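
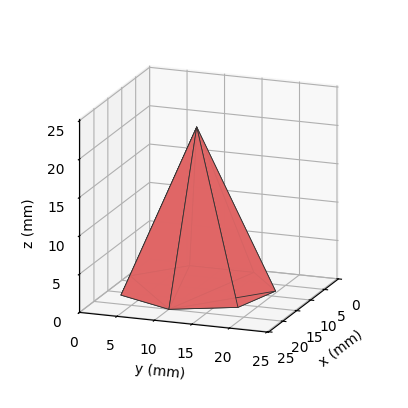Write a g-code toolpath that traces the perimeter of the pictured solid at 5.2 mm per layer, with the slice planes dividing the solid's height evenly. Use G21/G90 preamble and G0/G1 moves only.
Reading the render: the shape is a regular 7-sided pyramid, base circumscribed radius ≈ 10 mm, apex at z ≈ 21 mm (dimensions read to the nearest mm from the axis ticks). For the g-code, the solid's height is divided into equal slices at the stated Δz and each level perimeter traced with G1 moves after a G0 lift.

; perimeter-only toolpath
G21 ; units = mm
G90 ; absolute positioning
G28 ; home
; layer 1
G0 Z5.2
G0 X17.5 Y10.0
G1 X14.6 Y15.9
G1 X8.3 Y17.3
G1 X3.2 Y13.2
G1 X3.2 Y6.8
G1 X8.3 Y2.7
G1 X14.6 Y4.2
G1 X17.5 Y10.0
; layer 2
G0 Z10.5
G0 X15.0 Y10.0
G1 X13.1 Y13.9
G1 X8.9 Y14.8
G1 X5.5 Y12.2
G1 X5.5 Y7.8
G1 X8.9 Y5.2
G1 X13.1 Y6.1
G1 X15.0 Y10.0
; layer 3
G0 Z15.8
G0 X12.5 Y10.0
G1 X11.6 Y11.9
G1 X9.4 Y12.4
G1 X7.8 Y11.1
G1 X7.8 Y8.9
G1 X9.4 Y7.6
G1 X11.6 Y8.1
G1 X12.5 Y10.0
M2 ; end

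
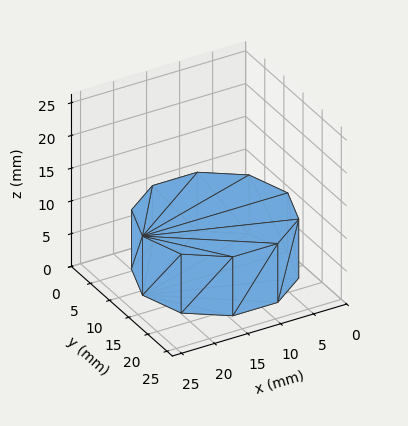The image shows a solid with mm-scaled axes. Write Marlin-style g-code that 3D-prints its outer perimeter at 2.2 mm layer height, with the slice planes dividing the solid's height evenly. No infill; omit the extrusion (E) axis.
Reading the render: the shape is a regular 10-sided prism (a cylinder approximated with 10 flat sides), circumscribed radius ≈ 11 mm, height ≈ 9 mm (dimensions read to the nearest mm from the axis ticks). For the g-code, the solid's height is divided into equal slices at the stated Δz and each level perimeter traced with G1 moves after a G0 lift.

; perimeter-only toolpath
G21 ; units = mm
G90 ; absolute positioning
G28 ; home
; layer 1
G0 Z2.2
G0 X22.0 Y11.0
G1 X19.9 Y17.5
G1 X14.4 Y21.5
G1 X7.6 Y21.5
G1 X2.1 Y17.5
G1 X0.0 Y11.0
G1 X2.1 Y4.5
G1 X7.6 Y0.5
G1 X14.4 Y0.5
G1 X19.9 Y4.5
G1 X22.0 Y11.0
; layer 2
G0 Z4.5
G0 X22.0 Y11.0
G1 X19.9 Y17.5
G1 X14.4 Y21.5
G1 X7.6 Y21.5
G1 X2.1 Y17.5
G1 X0.0 Y11.0
G1 X2.1 Y4.5
G1 X7.6 Y0.5
G1 X14.4 Y0.5
G1 X19.9 Y4.5
G1 X22.0 Y11.0
; layer 3
G0 Z6.8
G0 X22.0 Y11.0
G1 X19.9 Y17.5
G1 X14.4 Y21.5
G1 X7.6 Y21.5
G1 X2.1 Y17.5
G1 X0.0 Y11.0
G1 X2.1 Y4.5
G1 X7.6 Y0.5
G1 X14.4 Y0.5
G1 X19.9 Y4.5
G1 X22.0 Y11.0
; layer 4
G0 Z9.0
G0 X22.0 Y11.0
G1 X19.9 Y17.5
G1 X14.4 Y21.5
G1 X7.6 Y21.5
G1 X2.1 Y17.5
G1 X0.0 Y11.0
G1 X2.1 Y4.5
G1 X7.6 Y0.5
G1 X14.4 Y0.5
G1 X19.9 Y4.5
G1 X22.0 Y11.0
M2 ; end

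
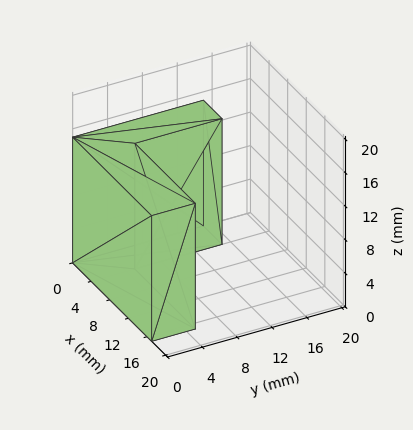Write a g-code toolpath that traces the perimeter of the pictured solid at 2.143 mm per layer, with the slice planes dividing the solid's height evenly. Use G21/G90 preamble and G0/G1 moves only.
Reading the render: the shape is an L-shaped prism: outer 17 × 15 mm, arm thicknesses ≈ 5 mm (horizontal) and 4 mm (vertical), extruded 15 mm in z (dimensions read to the nearest mm from the axis ticks). For the g-code, the solid's height is divided into equal slices at the stated Δz and each level perimeter traced with G1 moves after a G0 lift.

; perimeter-only toolpath
G21 ; units = mm
G90 ; absolute positioning
G28 ; home
; layer 1
G0 Z2.143
G0 X0.000 Y0.000
G1 X17.000 Y0.000
G1 X17.000 Y5.000
G1 X4.000 Y5.000
G1 X4.000 Y15.000
G1 X0.000 Y15.000
G1 X0.000 Y0.000
; layer 2
G0 Z4.286
G0 X0.000 Y0.000
G1 X17.000 Y0.000
G1 X17.000 Y5.000
G1 X4.000 Y5.000
G1 X4.000 Y15.000
G1 X0.000 Y15.000
G1 X0.000 Y0.000
; layer 3
G0 Z6.429
G0 X0.000 Y0.000
G1 X17.000 Y0.000
G1 X17.000 Y5.000
G1 X4.000 Y5.000
G1 X4.000 Y15.000
G1 X0.000 Y15.000
G1 X0.000 Y0.000
; layer 4
G0 Z8.571
G0 X0.000 Y0.000
G1 X17.000 Y0.000
G1 X17.000 Y5.000
G1 X4.000 Y5.000
G1 X4.000 Y15.000
G1 X0.000 Y15.000
G1 X0.000 Y0.000
; layer 5
G0 Z10.714
G0 X0.000 Y0.000
G1 X17.000 Y0.000
G1 X17.000 Y5.000
G1 X4.000 Y5.000
G1 X4.000 Y15.000
G1 X0.000 Y15.000
G1 X0.000 Y0.000
; layer 6
G0 Z12.857
G0 X0.000 Y0.000
G1 X17.000 Y0.000
G1 X17.000 Y5.000
G1 X4.000 Y5.000
G1 X4.000 Y15.000
G1 X0.000 Y15.000
G1 X0.000 Y0.000
; layer 7
G0 Z15.000
G0 X0.000 Y0.000
G1 X17.000 Y0.000
G1 X17.000 Y5.000
G1 X4.000 Y5.000
G1 X4.000 Y15.000
G1 X0.000 Y15.000
G1 X0.000 Y0.000
M2 ; end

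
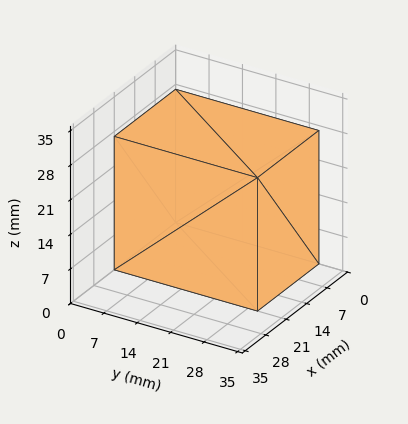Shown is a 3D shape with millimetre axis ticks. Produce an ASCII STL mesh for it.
Reading the render: the shape is a rectangular box, roughly 21 × 30 mm footprint and 27 mm tall (dimensions read to the nearest mm from the axis ticks). For the STL, each face is triangulated and given an outward normal.

solid part
  facet normal 0.0000 0.0000 -1.0000
    outer loop
      vertex 21.00 30.00 0.00
      vertex 21.00 0.00 0.00
      vertex 0.00 0.00 0.00
    endloop
  endfacet
  facet normal 0.0000 0.0000 -1.0000
    outer loop
      vertex 0.00 30.00 0.00
      vertex 21.00 30.00 0.00
      vertex 0.00 0.00 0.00
    endloop
  endfacet
  facet normal 0.0000 0.0000 1.0000
    outer loop
      vertex 0.00 0.00 27.00
      vertex 21.00 0.00 27.00
      vertex 21.00 30.00 27.00
    endloop
  endfacet
  facet normal 0.0000 0.0000 1.0000
    outer loop
      vertex 0.00 0.00 27.00
      vertex 21.00 30.00 27.00
      vertex 0.00 30.00 27.00
    endloop
  endfacet
  facet normal 0.0000 -1.0000 0.0000
    outer loop
      vertex 0.00 0.00 0.00
      vertex 21.00 0.00 0.00
      vertex 21.00 0.00 27.00
    endloop
  endfacet
  facet normal 0.0000 -1.0000 0.0000
    outer loop
      vertex 0.00 0.00 0.00
      vertex 21.00 0.00 27.00
      vertex 0.00 0.00 27.00
    endloop
  endfacet
  facet normal 0.0000 1.0000 0.0000
    outer loop
      vertex 21.00 30.00 27.00
      vertex 21.00 30.00 0.00
      vertex 0.00 30.00 0.00
    endloop
  endfacet
  facet normal 0.0000 1.0000 0.0000
    outer loop
      vertex 0.00 30.00 27.00
      vertex 21.00 30.00 27.00
      vertex 0.00 30.00 0.00
    endloop
  endfacet
  facet normal -1.0000 0.0000 0.0000
    outer loop
      vertex 0.00 30.00 27.00
      vertex 0.00 30.00 0.00
      vertex 0.00 0.00 0.00
    endloop
  endfacet
  facet normal -1.0000 0.0000 0.0000
    outer loop
      vertex 0.00 0.00 27.00
      vertex 0.00 30.00 27.00
      vertex 0.00 0.00 0.00
    endloop
  endfacet
  facet normal 1.0000 0.0000 0.0000
    outer loop
      vertex 21.00 0.00 0.00
      vertex 21.00 30.00 0.00
      vertex 21.00 30.00 27.00
    endloop
  endfacet
  facet normal 1.0000 0.0000 0.0000
    outer loop
      vertex 21.00 0.00 0.00
      vertex 21.00 30.00 27.00
      vertex 21.00 0.00 27.00
    endloop
  endfacet
endsolid part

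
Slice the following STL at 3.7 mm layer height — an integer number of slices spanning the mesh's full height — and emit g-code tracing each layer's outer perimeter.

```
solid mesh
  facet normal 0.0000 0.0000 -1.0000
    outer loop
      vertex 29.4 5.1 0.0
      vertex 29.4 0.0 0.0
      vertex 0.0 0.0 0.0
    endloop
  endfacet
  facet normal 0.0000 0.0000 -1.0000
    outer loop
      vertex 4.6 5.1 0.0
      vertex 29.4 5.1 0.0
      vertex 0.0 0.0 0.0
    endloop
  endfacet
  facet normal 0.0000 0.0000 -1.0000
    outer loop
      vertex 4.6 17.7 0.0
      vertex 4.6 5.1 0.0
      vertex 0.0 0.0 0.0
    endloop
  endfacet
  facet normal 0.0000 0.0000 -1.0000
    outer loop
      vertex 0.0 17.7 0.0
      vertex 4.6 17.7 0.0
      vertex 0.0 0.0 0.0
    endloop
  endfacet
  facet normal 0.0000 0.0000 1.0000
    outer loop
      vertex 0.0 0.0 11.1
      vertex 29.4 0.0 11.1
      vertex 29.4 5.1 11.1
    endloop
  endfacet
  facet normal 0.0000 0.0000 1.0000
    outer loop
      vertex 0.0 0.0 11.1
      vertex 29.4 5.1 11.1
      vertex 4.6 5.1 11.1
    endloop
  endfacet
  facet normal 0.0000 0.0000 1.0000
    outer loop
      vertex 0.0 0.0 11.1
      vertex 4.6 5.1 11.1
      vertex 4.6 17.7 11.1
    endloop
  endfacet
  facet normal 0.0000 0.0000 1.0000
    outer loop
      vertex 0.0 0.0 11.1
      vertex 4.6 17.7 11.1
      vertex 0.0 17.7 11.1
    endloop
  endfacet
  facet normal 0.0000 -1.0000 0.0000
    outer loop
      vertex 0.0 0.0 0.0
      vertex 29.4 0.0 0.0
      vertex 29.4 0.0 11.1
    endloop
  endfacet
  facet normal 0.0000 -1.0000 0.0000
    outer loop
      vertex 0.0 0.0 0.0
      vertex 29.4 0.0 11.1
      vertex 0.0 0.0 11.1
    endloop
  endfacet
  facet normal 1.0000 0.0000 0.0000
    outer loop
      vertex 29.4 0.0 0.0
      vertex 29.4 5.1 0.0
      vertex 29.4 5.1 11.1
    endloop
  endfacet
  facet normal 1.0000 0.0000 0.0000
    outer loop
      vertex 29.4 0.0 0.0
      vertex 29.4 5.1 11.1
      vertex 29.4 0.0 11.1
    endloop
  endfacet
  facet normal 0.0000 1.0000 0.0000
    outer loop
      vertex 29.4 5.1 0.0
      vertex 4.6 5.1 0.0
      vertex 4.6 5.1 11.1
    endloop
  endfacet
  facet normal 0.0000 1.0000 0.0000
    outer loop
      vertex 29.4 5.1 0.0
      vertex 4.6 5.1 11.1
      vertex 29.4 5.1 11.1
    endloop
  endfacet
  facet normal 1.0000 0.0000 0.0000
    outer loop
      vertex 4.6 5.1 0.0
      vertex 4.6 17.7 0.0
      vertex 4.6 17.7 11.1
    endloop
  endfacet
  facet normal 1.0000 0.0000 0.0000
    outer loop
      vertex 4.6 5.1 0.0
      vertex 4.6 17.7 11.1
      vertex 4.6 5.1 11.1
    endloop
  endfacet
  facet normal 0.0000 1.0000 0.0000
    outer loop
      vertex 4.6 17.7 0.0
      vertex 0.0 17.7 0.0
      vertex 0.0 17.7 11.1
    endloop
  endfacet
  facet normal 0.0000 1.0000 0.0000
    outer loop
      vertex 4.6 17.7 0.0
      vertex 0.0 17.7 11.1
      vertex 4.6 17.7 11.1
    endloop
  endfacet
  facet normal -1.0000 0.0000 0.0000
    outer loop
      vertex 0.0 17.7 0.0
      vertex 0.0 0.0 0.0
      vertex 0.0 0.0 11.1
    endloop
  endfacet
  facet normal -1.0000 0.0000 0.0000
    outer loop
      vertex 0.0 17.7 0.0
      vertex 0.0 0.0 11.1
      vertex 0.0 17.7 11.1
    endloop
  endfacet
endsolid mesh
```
; perimeter-only toolpath
G21 ; units = mm
G90 ; absolute positioning
G28 ; home
; layer 1
G0 Z3.7
G0 X0.0 Y0.0
G1 X29.4 Y0.0
G1 X29.4 Y5.1
G1 X4.6 Y5.1
G1 X4.6 Y17.7
G1 X0.0 Y17.7
G1 X0.0 Y0.0
; layer 2
G0 Z7.4
G0 X0.0 Y0.0
G1 X29.4 Y0.0
G1 X29.4 Y5.1
G1 X4.6 Y5.1
G1 X4.6 Y17.7
G1 X0.0 Y17.7
G1 X0.0 Y0.0
; layer 3
G0 Z11.1
G0 X0.0 Y0.0
G1 X29.4 Y0.0
G1 X29.4 Y5.1
G1 X4.6 Y5.1
G1 X4.6 Y17.7
G1 X0.0 Y17.7
G1 X0.0 Y0.0
M2 ; end

The solid is an L-shaped prism: outer 29.4 × 17.7 mm, arm thicknesses ≈ 5.1 mm (horizontal) and 4.6 mm (vertical), extruded 11.1 mm in z. Slicing at Δz = 3.7 mm — 3 equal slices spanning the solid's height, so layer i sits at z = i·h/3 — gives 3 non-empty perimeters. Each is a 6-segment closed polygon; G0 lifts to the layer z and rapids to the start vertex, then G1 traces the edges.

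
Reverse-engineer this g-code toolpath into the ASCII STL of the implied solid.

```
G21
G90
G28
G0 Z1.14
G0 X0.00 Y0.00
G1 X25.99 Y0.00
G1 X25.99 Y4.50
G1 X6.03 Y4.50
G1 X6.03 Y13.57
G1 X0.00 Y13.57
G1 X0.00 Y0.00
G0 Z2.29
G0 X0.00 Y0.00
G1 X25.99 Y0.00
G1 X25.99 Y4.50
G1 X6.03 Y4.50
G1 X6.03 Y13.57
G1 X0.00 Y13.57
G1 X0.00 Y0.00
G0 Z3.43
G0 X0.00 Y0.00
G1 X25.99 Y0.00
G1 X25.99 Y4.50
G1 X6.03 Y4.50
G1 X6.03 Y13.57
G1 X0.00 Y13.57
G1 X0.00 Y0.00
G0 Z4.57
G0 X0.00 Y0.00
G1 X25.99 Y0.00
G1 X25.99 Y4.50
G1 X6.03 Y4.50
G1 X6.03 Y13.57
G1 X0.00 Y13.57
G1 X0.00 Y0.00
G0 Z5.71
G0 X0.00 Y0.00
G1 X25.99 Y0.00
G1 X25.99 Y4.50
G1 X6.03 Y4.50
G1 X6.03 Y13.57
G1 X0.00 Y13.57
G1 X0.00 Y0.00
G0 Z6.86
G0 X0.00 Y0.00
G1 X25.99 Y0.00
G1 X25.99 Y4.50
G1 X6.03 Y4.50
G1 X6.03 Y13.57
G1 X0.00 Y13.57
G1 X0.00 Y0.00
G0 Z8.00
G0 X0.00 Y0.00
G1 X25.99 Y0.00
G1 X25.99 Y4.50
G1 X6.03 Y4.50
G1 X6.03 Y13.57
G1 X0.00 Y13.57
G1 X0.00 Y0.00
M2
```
solid part
  facet normal 0.0000 0.0000 -1.0000
    outer loop
      vertex 25.99 4.50 0.00
      vertex 25.99 0.00 0.00
      vertex 0.00 0.00 0.00
    endloop
  endfacet
  facet normal 0.0000 0.0000 -1.0000
    outer loop
      vertex 6.03 4.50 0.00
      vertex 25.99 4.50 0.00
      vertex 0.00 0.00 0.00
    endloop
  endfacet
  facet normal 0.0000 0.0000 -1.0000
    outer loop
      vertex 6.03 13.57 0.00
      vertex 6.03 4.50 0.00
      vertex 0.00 0.00 0.00
    endloop
  endfacet
  facet normal 0.0000 0.0000 -1.0000
    outer loop
      vertex 0.00 13.57 0.00
      vertex 6.03 13.57 0.00
      vertex 0.00 0.00 0.00
    endloop
  endfacet
  facet normal 0.0000 0.0000 1.0000
    outer loop
      vertex 0.00 0.00 8.00
      vertex 25.99 0.00 8.00
      vertex 25.99 4.50 8.00
    endloop
  endfacet
  facet normal 0.0000 0.0000 1.0000
    outer loop
      vertex 0.00 0.00 8.00
      vertex 25.99 4.50 8.00
      vertex 6.03 4.50 8.00
    endloop
  endfacet
  facet normal 0.0000 0.0000 1.0000
    outer loop
      vertex 0.00 0.00 8.00
      vertex 6.03 4.50 8.00
      vertex 6.03 13.57 8.00
    endloop
  endfacet
  facet normal 0.0000 0.0000 1.0000
    outer loop
      vertex 0.00 0.00 8.00
      vertex 6.03 13.57 8.00
      vertex 0.00 13.57 8.00
    endloop
  endfacet
  facet normal 0.0000 -1.0000 0.0000
    outer loop
      vertex 0.00 0.00 0.00
      vertex 25.99 0.00 0.00
      vertex 25.99 0.00 8.00
    endloop
  endfacet
  facet normal 0.0000 -1.0000 0.0000
    outer loop
      vertex 0.00 0.00 0.00
      vertex 25.99 0.00 8.00
      vertex 0.00 0.00 8.00
    endloop
  endfacet
  facet normal 1.0000 0.0000 0.0000
    outer loop
      vertex 25.99 0.00 0.00
      vertex 25.99 4.50 0.00
      vertex 25.99 4.50 8.00
    endloop
  endfacet
  facet normal 1.0000 0.0000 0.0000
    outer loop
      vertex 25.99 0.00 0.00
      vertex 25.99 4.50 8.00
      vertex 25.99 0.00 8.00
    endloop
  endfacet
  facet normal 0.0000 1.0000 0.0000
    outer loop
      vertex 25.99 4.50 0.00
      vertex 6.03 4.50 0.00
      vertex 6.03 4.50 8.00
    endloop
  endfacet
  facet normal 0.0000 1.0000 0.0000
    outer loop
      vertex 25.99 4.50 0.00
      vertex 6.03 4.50 8.00
      vertex 25.99 4.50 8.00
    endloop
  endfacet
  facet normal 1.0000 0.0000 0.0000
    outer loop
      vertex 6.03 4.50 0.00
      vertex 6.03 13.57 0.00
      vertex 6.03 13.57 8.00
    endloop
  endfacet
  facet normal 1.0000 0.0000 0.0000
    outer loop
      vertex 6.03 4.50 0.00
      vertex 6.03 13.57 8.00
      vertex 6.03 4.50 8.00
    endloop
  endfacet
  facet normal 0.0000 1.0000 0.0000
    outer loop
      vertex 6.03 13.57 0.00
      vertex 0.00 13.57 0.00
      vertex 0.00 13.57 8.00
    endloop
  endfacet
  facet normal 0.0000 1.0000 0.0000
    outer loop
      vertex 6.03 13.57 0.00
      vertex 0.00 13.57 8.00
      vertex 6.03 13.57 8.00
    endloop
  endfacet
  facet normal -1.0000 0.0000 0.0000
    outer loop
      vertex 0.00 13.57 0.00
      vertex 0.00 0.00 0.00
      vertex 0.00 0.00 8.00
    endloop
  endfacet
  facet normal -1.0000 0.0000 0.0000
    outer loop
      vertex 0.00 13.57 0.00
      vertex 0.00 0.00 8.00
      vertex 0.00 13.57 8.00
    endloop
  endfacet
endsolid part

The G0 Z moves step by Δz≈1.14 mm. Every layer's G1 loop is the same polygon, so the solid is a straight extrusion of it from z=0 to z≈8. Closing with flat bottom and top caps and triangulating gives 20 facets — an L-shaped prism: outer 26 × 13.6 mm, arm thicknesses ≈ 4.5 mm (horizontal) and 6.03 mm (vertical), extruded 8 mm in z.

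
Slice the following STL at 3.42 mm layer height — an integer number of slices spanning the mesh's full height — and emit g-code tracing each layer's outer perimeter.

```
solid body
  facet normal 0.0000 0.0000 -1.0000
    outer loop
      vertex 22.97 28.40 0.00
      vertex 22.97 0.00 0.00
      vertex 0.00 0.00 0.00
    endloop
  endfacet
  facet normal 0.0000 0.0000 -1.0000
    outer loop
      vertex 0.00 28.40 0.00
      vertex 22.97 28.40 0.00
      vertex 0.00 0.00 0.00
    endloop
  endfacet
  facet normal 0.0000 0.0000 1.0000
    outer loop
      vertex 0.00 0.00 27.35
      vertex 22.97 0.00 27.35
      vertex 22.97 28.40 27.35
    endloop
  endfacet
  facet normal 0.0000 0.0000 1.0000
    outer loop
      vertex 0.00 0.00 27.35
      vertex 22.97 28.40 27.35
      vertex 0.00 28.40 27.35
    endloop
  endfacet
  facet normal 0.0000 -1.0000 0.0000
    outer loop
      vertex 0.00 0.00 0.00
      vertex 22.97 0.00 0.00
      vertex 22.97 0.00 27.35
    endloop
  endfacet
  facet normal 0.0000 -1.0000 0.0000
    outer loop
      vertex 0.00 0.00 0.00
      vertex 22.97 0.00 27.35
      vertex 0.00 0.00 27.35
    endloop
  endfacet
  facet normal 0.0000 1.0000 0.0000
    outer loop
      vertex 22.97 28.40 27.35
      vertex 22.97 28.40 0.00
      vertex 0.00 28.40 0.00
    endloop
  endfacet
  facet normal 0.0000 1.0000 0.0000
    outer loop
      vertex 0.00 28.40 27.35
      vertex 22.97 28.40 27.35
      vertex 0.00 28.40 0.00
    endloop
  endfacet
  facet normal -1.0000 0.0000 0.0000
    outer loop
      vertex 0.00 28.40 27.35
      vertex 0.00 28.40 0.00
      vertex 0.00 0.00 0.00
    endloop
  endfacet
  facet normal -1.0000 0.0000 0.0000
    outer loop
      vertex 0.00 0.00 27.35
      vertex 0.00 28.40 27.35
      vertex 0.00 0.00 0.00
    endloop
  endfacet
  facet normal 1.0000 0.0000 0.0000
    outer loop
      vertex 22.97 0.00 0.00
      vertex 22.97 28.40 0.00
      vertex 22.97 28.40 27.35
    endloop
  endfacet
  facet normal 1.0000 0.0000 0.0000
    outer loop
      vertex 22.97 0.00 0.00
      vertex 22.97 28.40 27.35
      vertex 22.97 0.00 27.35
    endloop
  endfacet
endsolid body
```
; perimeter-only toolpath
G21 ; units = mm
G90 ; absolute positioning
G28 ; home
; layer 1
G0 Z3.42
G0 X0.00 Y0.00
G1 X22.97 Y0.00
G1 X22.97 Y28.40
G1 X0.00 Y28.40
G1 X0.00 Y0.00
; layer 2
G0 Z6.84
G0 X0.00 Y0.00
G1 X22.97 Y0.00
G1 X22.97 Y28.40
G1 X0.00 Y28.40
G1 X0.00 Y0.00
; layer 3
G0 Z10.26
G0 X0.00 Y0.00
G1 X22.97 Y0.00
G1 X22.97 Y28.40
G1 X0.00 Y28.40
G1 X0.00 Y0.00
; layer 4
G0 Z13.68
G0 X0.00 Y0.00
G1 X22.97 Y0.00
G1 X22.97 Y28.40
G1 X0.00 Y28.40
G1 X0.00 Y0.00
; layer 5
G0 Z17.09
G0 X0.00 Y0.00
G1 X22.97 Y0.00
G1 X22.97 Y28.40
G1 X0.00 Y28.40
G1 X0.00 Y0.00
; layer 6
G0 Z20.51
G0 X0.00 Y0.00
G1 X22.97 Y0.00
G1 X22.97 Y28.40
G1 X0.00 Y28.40
G1 X0.00 Y0.00
; layer 7
G0 Z23.93
G0 X0.00 Y0.00
G1 X22.97 Y0.00
G1 X22.97 Y28.40
G1 X0.00 Y28.40
G1 X0.00 Y0.00
; layer 8
G0 Z27.35
G0 X0.00 Y0.00
G1 X22.97 Y0.00
G1 X22.97 Y28.40
G1 X0.00 Y28.40
G1 X0.00 Y0.00
M2 ; end

The solid is a rectangular box, roughly 23 × 28.4 mm footprint and 27.4 mm tall. Slicing at Δz = 3.42 mm — 8 equal slices spanning the solid's height, so layer i sits at z = i·h/8 — gives 8 non-empty perimeters. Each is a 4-segment closed polygon; G0 lifts to the layer z and rapids to the start vertex, then G1 traces the edges.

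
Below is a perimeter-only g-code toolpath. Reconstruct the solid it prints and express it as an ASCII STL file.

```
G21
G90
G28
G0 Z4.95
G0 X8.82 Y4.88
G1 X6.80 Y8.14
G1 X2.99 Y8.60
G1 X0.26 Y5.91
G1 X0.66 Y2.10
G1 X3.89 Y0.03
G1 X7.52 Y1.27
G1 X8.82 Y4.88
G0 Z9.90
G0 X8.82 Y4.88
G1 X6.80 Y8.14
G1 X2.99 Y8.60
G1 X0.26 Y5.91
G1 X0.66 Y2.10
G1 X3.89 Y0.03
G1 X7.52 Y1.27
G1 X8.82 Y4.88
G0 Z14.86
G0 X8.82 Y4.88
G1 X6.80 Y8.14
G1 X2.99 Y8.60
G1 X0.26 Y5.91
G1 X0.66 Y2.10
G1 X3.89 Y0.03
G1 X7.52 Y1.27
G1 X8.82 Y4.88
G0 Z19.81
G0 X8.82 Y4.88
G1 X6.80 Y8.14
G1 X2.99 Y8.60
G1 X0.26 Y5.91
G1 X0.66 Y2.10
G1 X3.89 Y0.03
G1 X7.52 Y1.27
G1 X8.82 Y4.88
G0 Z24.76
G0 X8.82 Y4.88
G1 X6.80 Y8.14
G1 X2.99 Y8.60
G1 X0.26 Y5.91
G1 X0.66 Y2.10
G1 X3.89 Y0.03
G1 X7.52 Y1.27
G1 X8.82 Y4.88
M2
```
solid part
  facet normal 0.0000 0.0000 -1.0000
    outer loop
      vertex 2.99 8.60 0.00
      vertex 6.80 8.14 0.00
      vertex 8.82 4.88 0.00
    endloop
  endfacet
  facet normal 0.0000 0.0000 -1.0000
    outer loop
      vertex 0.26 5.91 0.00
      vertex 2.99 8.60 0.00
      vertex 8.82 4.88 0.00
    endloop
  endfacet
  facet normal 0.0000 0.0000 -1.0000
    outer loop
      vertex 0.66 2.10 0.00
      vertex 0.26 5.91 0.00
      vertex 8.82 4.88 0.00
    endloop
  endfacet
  facet normal 0.0000 0.0000 -1.0000
    outer loop
      vertex 3.89 0.03 0.00
      vertex 0.66 2.10 0.00
      vertex 8.82 4.88 0.00
    endloop
  endfacet
  facet normal 0.0000 0.0000 -1.0000
    outer loop
      vertex 7.52 1.27 0.00
      vertex 3.89 0.03 0.00
      vertex 8.82 4.88 0.00
    endloop
  endfacet
  facet normal 0.0000 0.0000 1.0000
    outer loop
      vertex 8.82 4.88 24.76
      vertex 6.80 8.14 24.76
      vertex 2.99 8.60 24.76
    endloop
  endfacet
  facet normal 0.0000 0.0000 1.0000
    outer loop
      vertex 8.82 4.88 24.76
      vertex 2.99 8.60 24.76
      vertex 0.26 5.91 24.76
    endloop
  endfacet
  facet normal 0.0000 0.0000 1.0000
    outer loop
      vertex 8.82 4.88 24.76
      vertex 0.26 5.91 24.76
      vertex 0.66 2.10 24.76
    endloop
  endfacet
  facet normal 0.0000 0.0000 1.0000
    outer loop
      vertex 8.82 4.88 24.76
      vertex 0.66 2.10 24.76
      vertex 3.89 0.03 24.76
    endloop
  endfacet
  facet normal 0.0000 0.0000 1.0000
    outer loop
      vertex 8.82 4.88 24.76
      vertex 3.89 0.03 24.76
      vertex 7.52 1.27 24.76
    endloop
  endfacet
  facet normal 0.8500 0.5267 0.0000
    outer loop
      vertex 8.82 4.88 0.00
      vertex 6.80 8.14 0.00
      vertex 6.80 8.14 24.76
    endloop
  endfacet
  facet normal 0.8500 0.5267 0.0000
    outer loop
      vertex 8.82 4.88 0.00
      vertex 6.80 8.14 24.76
      vertex 8.82 4.88 24.76
    endloop
  endfacet
  facet normal 0.1199 0.9928 0.0000
    outer loop
      vertex 6.80 8.14 0.00
      vertex 2.99 8.60 0.00
      vertex 2.99 8.60 24.76
    endloop
  endfacet
  facet normal 0.1199 0.9928 0.0000
    outer loop
      vertex 6.80 8.14 0.00
      vertex 2.99 8.60 24.76
      vertex 6.80 8.14 24.76
    endloop
  endfacet
  facet normal -0.7019 0.7123 0.0000
    outer loop
      vertex 2.99 8.60 0.00
      vertex 0.26 5.91 0.00
      vertex 0.26 5.91 24.76
    endloop
  endfacet
  facet normal -0.7019 0.7123 0.0000
    outer loop
      vertex 2.99 8.60 0.00
      vertex 0.26 5.91 24.76
      vertex 2.99 8.60 24.76
    endloop
  endfacet
  facet normal -0.9945 -0.1044 0.0000
    outer loop
      vertex 0.26 5.91 0.00
      vertex 0.66 2.10 0.00
      vertex 0.66 2.10 24.76
    endloop
  endfacet
  facet normal -0.9945 -0.1044 0.0000
    outer loop
      vertex 0.26 5.91 0.00
      vertex 0.66 2.10 24.76
      vertex 0.26 5.91 24.76
    endloop
  endfacet
  facet normal -0.5396 -0.8419 0.0000
    outer loop
      vertex 0.66 2.10 0.00
      vertex 3.89 0.03 0.00
      vertex 3.89 0.03 24.76
    endloop
  endfacet
  facet normal -0.5396 -0.8419 0.0000
    outer loop
      vertex 0.66 2.10 0.00
      vertex 3.89 0.03 24.76
      vertex 0.66 2.10 24.76
    endloop
  endfacet
  facet normal 0.3233 -0.9463 0.0000
    outer loop
      vertex 3.89 0.03 0.00
      vertex 7.52 1.27 0.00
      vertex 7.52 1.27 24.76
    endloop
  endfacet
  facet normal 0.3233 -0.9463 0.0000
    outer loop
      vertex 3.89 0.03 0.00
      vertex 7.52 1.27 24.76
      vertex 3.89 0.03 24.76
    endloop
  endfacet
  facet normal 0.9409 -0.3388 0.0000
    outer loop
      vertex 7.52 1.27 0.00
      vertex 8.82 4.88 0.00
      vertex 8.82 4.88 24.76
    endloop
  endfacet
  facet normal 0.9409 -0.3388 0.0000
    outer loop
      vertex 7.52 1.27 0.00
      vertex 8.82 4.88 24.76
      vertex 7.52 1.27 24.76
    endloop
  endfacet
endsolid part

The G0 Z moves step by Δz≈4.95 mm. Every layer's G1 loop is the same polygon, so the solid is a straight extrusion of it from z=0 to z≈24.8. Closing with flat bottom and top caps and triangulating gives 24 facets — a regular 7-sided prism (a cylinder approximated with 7 flat sides), circumscribed radius ≈ 4.42 mm, height ≈ 24.8 mm.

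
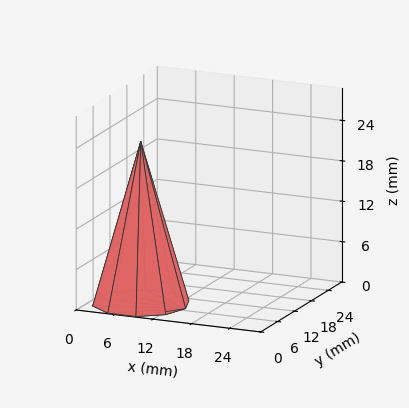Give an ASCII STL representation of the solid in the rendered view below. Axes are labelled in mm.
Reading the render: the shape is a regular 10-sided pyramid, base circumscribed radius ≈ 7 mm, apex at z ≈ 24 mm (dimensions read to the nearest mm from the axis ticks). For the STL, each face is triangulated and given an outward normal.

solid part
  facet normal 0.0000 0.0000 -1.0000
    outer loop
      vertex 9.2 13.7 0.0
      vertex 12.7 11.1 0.0
      vertex 14.0 7.0 0.0
    endloop
  endfacet
  facet normal 0.0000 0.0000 -1.0000
    outer loop
      vertex 4.8 13.7 0.0
      vertex 9.2 13.7 0.0
      vertex 14.0 7.0 0.0
    endloop
  endfacet
  facet normal 0.0000 0.0000 -1.0000
    outer loop
      vertex 1.3 11.1 0.0
      vertex 4.8 13.7 0.0
      vertex 14.0 7.0 0.0
    endloop
  endfacet
  facet normal 0.0000 0.0000 -1.0000
    outer loop
      vertex 0.0 7.0 0.0
      vertex 1.3 11.1 0.0
      vertex 14.0 7.0 0.0
    endloop
  endfacet
  facet normal 0.0000 0.0000 -1.0000
    outer loop
      vertex 1.3 2.9 0.0
      vertex 0.0 7.0 0.0
      vertex 14.0 7.0 0.0
    endloop
  endfacet
  facet normal 0.0000 0.0000 -1.0000
    outer loop
      vertex 4.8 0.3 0.0
      vertex 1.3 2.9 0.0
      vertex 14.0 7.0 0.0
    endloop
  endfacet
  facet normal 0.0000 0.0000 -1.0000
    outer loop
      vertex 9.2 0.3 0.0
      vertex 4.8 0.3 0.0
      vertex 14.0 7.0 0.0
    endloop
  endfacet
  facet normal 0.0000 0.0000 -1.0000
    outer loop
      vertex 12.7 2.9 0.0
      vertex 9.2 0.3 0.0
      vertex 14.0 7.0 0.0
    endloop
  endfacet
  facet normal 0.9184 0.2912 0.2679
    outer loop
      vertex 14.0 7.0 0.0
      vertex 12.7 11.1 0.0
      vertex 7.0 7.0 24.0
    endloop
  endfacet
  facet normal 0.5744 0.7733 0.2685
    outer loop
      vertex 12.7 11.1 0.0
      vertex 9.2 13.7 0.0
      vertex 7.0 7.0 24.0
    endloop
  endfacet
  facet normal 0.0000 0.9632 0.2689
    outer loop
      vertex 9.2 13.7 0.0
      vertex 4.8 13.7 0.0
      vertex 7.0 7.0 24.0
    endloop
  endfacet
  facet normal -0.5744 0.7733 0.2685
    outer loop
      vertex 4.8 13.7 0.0
      vertex 1.3 11.1 0.0
      vertex 7.0 7.0 24.0
    endloop
  endfacet
  facet normal -0.9184 0.2912 0.2679
    outer loop
      vertex 1.3 11.1 0.0
      vertex 0.0 7.0 0.0
      vertex 7.0 7.0 24.0
    endloop
  endfacet
  facet normal -0.9184 -0.2912 0.2679
    outer loop
      vertex 0.0 7.0 0.0
      vertex 1.3 2.9 0.0
      vertex 7.0 7.0 24.0
    endloop
  endfacet
  facet normal -0.5744 -0.7733 0.2685
    outer loop
      vertex 1.3 2.9 0.0
      vertex 4.8 0.3 0.0
      vertex 7.0 7.0 24.0
    endloop
  endfacet
  facet normal 0.0000 -0.9632 0.2689
    outer loop
      vertex 4.8 0.3 0.0
      vertex 9.2 0.3 0.0
      vertex 7.0 7.0 24.0
    endloop
  endfacet
  facet normal 0.5744 -0.7733 0.2685
    outer loop
      vertex 9.2 0.3 0.0
      vertex 12.7 2.9 0.0
      vertex 7.0 7.0 24.0
    endloop
  endfacet
  facet normal 0.9184 -0.2912 0.2679
    outer loop
      vertex 12.7 2.9 0.0
      vertex 14.0 7.0 0.0
      vertex 7.0 7.0 24.0
    endloop
  endfacet
endsolid part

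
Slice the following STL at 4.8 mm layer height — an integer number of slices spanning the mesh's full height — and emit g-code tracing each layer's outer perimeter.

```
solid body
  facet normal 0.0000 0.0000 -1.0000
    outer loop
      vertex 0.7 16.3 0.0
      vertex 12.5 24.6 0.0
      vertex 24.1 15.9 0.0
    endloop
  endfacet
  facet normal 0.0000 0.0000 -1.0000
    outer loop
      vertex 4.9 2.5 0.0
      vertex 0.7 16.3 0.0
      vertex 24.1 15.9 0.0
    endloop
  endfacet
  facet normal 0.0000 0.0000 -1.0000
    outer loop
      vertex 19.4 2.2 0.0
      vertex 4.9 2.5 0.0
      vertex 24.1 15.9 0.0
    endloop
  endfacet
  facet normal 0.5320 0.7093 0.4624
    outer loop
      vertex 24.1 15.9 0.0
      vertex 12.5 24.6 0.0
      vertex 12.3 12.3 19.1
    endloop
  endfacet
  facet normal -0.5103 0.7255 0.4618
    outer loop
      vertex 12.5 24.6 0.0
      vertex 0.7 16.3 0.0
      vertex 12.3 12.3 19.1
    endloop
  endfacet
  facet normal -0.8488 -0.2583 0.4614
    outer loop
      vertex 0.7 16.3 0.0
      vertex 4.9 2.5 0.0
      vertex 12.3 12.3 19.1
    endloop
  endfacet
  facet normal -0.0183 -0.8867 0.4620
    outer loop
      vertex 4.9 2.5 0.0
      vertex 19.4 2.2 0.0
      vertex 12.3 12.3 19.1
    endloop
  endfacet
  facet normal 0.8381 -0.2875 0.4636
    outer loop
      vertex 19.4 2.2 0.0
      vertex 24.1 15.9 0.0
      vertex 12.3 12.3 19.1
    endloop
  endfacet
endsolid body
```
; perimeter-only toolpath
G21 ; units = mm
G90 ; absolute positioning
G28 ; home
; layer 1
G0 Z4.8
G0 X21.2 Y15.0
G1 X12.4 Y21.5
G1 X3.6 Y15.3
G1 X6.8 Y5.0
G1 X17.6 Y4.7
G1 X21.2 Y15.0
; layer 2
G0 Z9.6
G0 X18.2 Y14.1
G1 X12.4 Y18.5
G1 X6.5 Y14.3
G1 X8.6 Y7.4
G1 X15.8 Y7.2
G1 X18.2 Y14.1
; layer 3
G0 Z14.3
G0 X15.3 Y13.2
G1 X12.4 Y15.4
G1 X9.4 Y13.3
G1 X10.5 Y9.9
G1 X14.1 Y9.8
G1 X15.3 Y13.2
M2 ; end

The solid is a regular 5-sided pyramid, base circumscribed radius ≈ 12.3 mm, apex at z ≈ 19.1 mm. Slicing at Δz = 4.8 mm — 4 equal slices spanning the solid's height, so layer i sits at z = i·h/4 — gives 3 non-empty perimeters. Each is a 5-segment closed polygon; G0 lifts to the layer z and rapids to the start vertex, then G1 traces the edges. The cross-section shrinks linearly with z (the slice at the apex is degenerate and omitted).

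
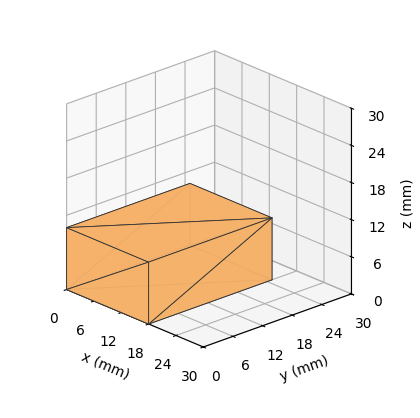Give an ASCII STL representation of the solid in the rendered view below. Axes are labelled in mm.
Reading the render: the shape is a rectangular box, roughly 18 × 25 mm footprint and 10 mm tall (dimensions read to the nearest mm from the axis ticks). For the STL, each face is triangulated and given an outward normal.

solid part
  facet normal 0.0000 0.0000 -1.0000
    outer loop
      vertex 18.0 25.0 0.0
      vertex 18.0 0.0 0.0
      vertex 0.0 0.0 0.0
    endloop
  endfacet
  facet normal 0.0000 0.0000 -1.0000
    outer loop
      vertex 0.0 25.0 0.0
      vertex 18.0 25.0 0.0
      vertex 0.0 0.0 0.0
    endloop
  endfacet
  facet normal 0.0000 0.0000 1.0000
    outer loop
      vertex 0.0 0.0 10.0
      vertex 18.0 0.0 10.0
      vertex 18.0 25.0 10.0
    endloop
  endfacet
  facet normal 0.0000 0.0000 1.0000
    outer loop
      vertex 0.0 0.0 10.0
      vertex 18.0 25.0 10.0
      vertex 0.0 25.0 10.0
    endloop
  endfacet
  facet normal 0.0000 -1.0000 0.0000
    outer loop
      vertex 0.0 0.0 0.0
      vertex 18.0 0.0 0.0
      vertex 18.0 0.0 10.0
    endloop
  endfacet
  facet normal 0.0000 -1.0000 0.0000
    outer loop
      vertex 0.0 0.0 0.0
      vertex 18.0 0.0 10.0
      vertex 0.0 0.0 10.0
    endloop
  endfacet
  facet normal 0.0000 1.0000 0.0000
    outer loop
      vertex 18.0 25.0 10.0
      vertex 18.0 25.0 0.0
      vertex 0.0 25.0 0.0
    endloop
  endfacet
  facet normal 0.0000 1.0000 0.0000
    outer loop
      vertex 0.0 25.0 10.0
      vertex 18.0 25.0 10.0
      vertex 0.0 25.0 0.0
    endloop
  endfacet
  facet normal -1.0000 0.0000 0.0000
    outer loop
      vertex 0.0 25.0 10.0
      vertex 0.0 25.0 0.0
      vertex 0.0 0.0 0.0
    endloop
  endfacet
  facet normal -1.0000 0.0000 0.0000
    outer loop
      vertex 0.0 0.0 10.0
      vertex 0.0 25.0 10.0
      vertex 0.0 0.0 0.0
    endloop
  endfacet
  facet normal 1.0000 0.0000 0.0000
    outer loop
      vertex 18.0 0.0 0.0
      vertex 18.0 25.0 0.0
      vertex 18.0 25.0 10.0
    endloop
  endfacet
  facet normal 1.0000 0.0000 0.0000
    outer loop
      vertex 18.0 0.0 0.0
      vertex 18.0 25.0 10.0
      vertex 18.0 0.0 10.0
    endloop
  endfacet
endsolid part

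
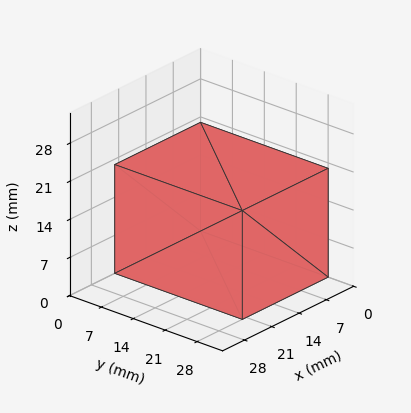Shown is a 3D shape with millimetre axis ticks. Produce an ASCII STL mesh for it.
Reading the render: the shape is a rectangular box, roughly 22 × 28 mm footprint and 20 mm tall (dimensions read to the nearest mm from the axis ticks). For the STL, each face is triangulated and given an outward normal.

solid part
  facet normal 0.0000 0.0000 -1.0000
    outer loop
      vertex 22.0 28.0 0.0
      vertex 22.0 0.0 0.0
      vertex 0.0 0.0 0.0
    endloop
  endfacet
  facet normal 0.0000 0.0000 -1.0000
    outer loop
      vertex 0.0 28.0 0.0
      vertex 22.0 28.0 0.0
      vertex 0.0 0.0 0.0
    endloop
  endfacet
  facet normal 0.0000 0.0000 1.0000
    outer loop
      vertex 0.0 0.0 20.0
      vertex 22.0 0.0 20.0
      vertex 22.0 28.0 20.0
    endloop
  endfacet
  facet normal 0.0000 0.0000 1.0000
    outer loop
      vertex 0.0 0.0 20.0
      vertex 22.0 28.0 20.0
      vertex 0.0 28.0 20.0
    endloop
  endfacet
  facet normal 0.0000 -1.0000 0.0000
    outer loop
      vertex 0.0 0.0 0.0
      vertex 22.0 0.0 0.0
      vertex 22.0 0.0 20.0
    endloop
  endfacet
  facet normal 0.0000 -1.0000 0.0000
    outer loop
      vertex 0.0 0.0 0.0
      vertex 22.0 0.0 20.0
      vertex 0.0 0.0 20.0
    endloop
  endfacet
  facet normal 0.0000 1.0000 0.0000
    outer loop
      vertex 22.0 28.0 20.0
      vertex 22.0 28.0 0.0
      vertex 0.0 28.0 0.0
    endloop
  endfacet
  facet normal 0.0000 1.0000 0.0000
    outer loop
      vertex 0.0 28.0 20.0
      vertex 22.0 28.0 20.0
      vertex 0.0 28.0 0.0
    endloop
  endfacet
  facet normal -1.0000 0.0000 0.0000
    outer loop
      vertex 0.0 28.0 20.0
      vertex 0.0 28.0 0.0
      vertex 0.0 0.0 0.0
    endloop
  endfacet
  facet normal -1.0000 0.0000 0.0000
    outer loop
      vertex 0.0 0.0 20.0
      vertex 0.0 28.0 20.0
      vertex 0.0 0.0 0.0
    endloop
  endfacet
  facet normal 1.0000 0.0000 0.0000
    outer loop
      vertex 22.0 0.0 0.0
      vertex 22.0 28.0 0.0
      vertex 22.0 28.0 20.0
    endloop
  endfacet
  facet normal 1.0000 0.0000 0.0000
    outer loop
      vertex 22.0 0.0 0.0
      vertex 22.0 28.0 20.0
      vertex 22.0 0.0 20.0
    endloop
  endfacet
endsolid part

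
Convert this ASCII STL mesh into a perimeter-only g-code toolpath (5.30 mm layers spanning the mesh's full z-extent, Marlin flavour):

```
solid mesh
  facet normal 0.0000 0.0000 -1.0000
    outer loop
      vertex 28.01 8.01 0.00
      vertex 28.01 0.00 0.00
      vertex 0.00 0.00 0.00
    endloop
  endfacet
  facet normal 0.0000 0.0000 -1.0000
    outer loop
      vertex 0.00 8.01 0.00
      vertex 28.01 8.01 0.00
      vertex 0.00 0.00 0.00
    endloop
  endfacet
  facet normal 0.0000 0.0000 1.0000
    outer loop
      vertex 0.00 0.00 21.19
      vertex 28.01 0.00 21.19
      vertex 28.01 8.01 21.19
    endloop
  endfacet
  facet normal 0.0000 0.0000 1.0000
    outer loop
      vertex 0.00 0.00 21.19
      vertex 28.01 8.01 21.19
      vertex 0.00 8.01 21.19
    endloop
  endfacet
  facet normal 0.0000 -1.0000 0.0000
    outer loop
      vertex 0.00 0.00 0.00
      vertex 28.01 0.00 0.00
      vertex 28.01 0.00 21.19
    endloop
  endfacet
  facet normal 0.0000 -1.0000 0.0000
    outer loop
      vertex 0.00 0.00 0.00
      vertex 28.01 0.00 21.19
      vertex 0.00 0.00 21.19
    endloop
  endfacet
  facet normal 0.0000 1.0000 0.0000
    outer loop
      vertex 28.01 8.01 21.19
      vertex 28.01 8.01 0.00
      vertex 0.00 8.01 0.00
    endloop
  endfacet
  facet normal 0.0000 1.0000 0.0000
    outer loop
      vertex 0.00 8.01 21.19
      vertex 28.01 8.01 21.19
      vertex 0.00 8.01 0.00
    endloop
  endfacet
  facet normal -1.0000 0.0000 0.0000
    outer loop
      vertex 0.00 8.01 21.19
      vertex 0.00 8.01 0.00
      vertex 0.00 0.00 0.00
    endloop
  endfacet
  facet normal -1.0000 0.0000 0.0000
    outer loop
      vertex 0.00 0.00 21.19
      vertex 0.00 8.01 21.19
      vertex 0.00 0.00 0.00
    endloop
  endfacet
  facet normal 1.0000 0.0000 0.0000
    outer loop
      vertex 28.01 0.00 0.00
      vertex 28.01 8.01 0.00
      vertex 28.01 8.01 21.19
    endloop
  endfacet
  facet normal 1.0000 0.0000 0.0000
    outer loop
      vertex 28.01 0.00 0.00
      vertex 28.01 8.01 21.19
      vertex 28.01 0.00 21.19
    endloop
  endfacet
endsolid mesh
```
; perimeter-only toolpath
G21 ; units = mm
G90 ; absolute positioning
G28 ; home
; layer 1
G0 Z5.30
G0 X0.00 Y0.00
G1 X28.01 Y0.00
G1 X28.01 Y8.01
G1 X0.00 Y8.01
G1 X0.00 Y0.00
; layer 2
G0 Z10.60
G0 X0.00 Y0.00
G1 X28.01 Y0.00
G1 X28.01 Y8.01
G1 X0.00 Y8.01
G1 X0.00 Y0.00
; layer 3
G0 Z15.89
G0 X0.00 Y0.00
G1 X28.01 Y0.00
G1 X28.01 Y8.01
G1 X0.00 Y8.01
G1 X0.00 Y0.00
; layer 4
G0 Z21.19
G0 X0.00 Y0.00
G1 X28.01 Y0.00
G1 X28.01 Y8.01
G1 X0.00 Y8.01
G1 X0.00 Y0.00
M2 ; end

The solid is a rectangular box, roughly 28 × 8.01 mm footprint and 21.2 mm tall. Slicing at Δz = 5.30 mm — 4 equal slices spanning the solid's height, so layer i sits at z = i·h/4 — gives 4 non-empty perimeters. Each is a 4-segment closed polygon; G0 lifts to the layer z and rapids to the start vertex, then G1 traces the edges.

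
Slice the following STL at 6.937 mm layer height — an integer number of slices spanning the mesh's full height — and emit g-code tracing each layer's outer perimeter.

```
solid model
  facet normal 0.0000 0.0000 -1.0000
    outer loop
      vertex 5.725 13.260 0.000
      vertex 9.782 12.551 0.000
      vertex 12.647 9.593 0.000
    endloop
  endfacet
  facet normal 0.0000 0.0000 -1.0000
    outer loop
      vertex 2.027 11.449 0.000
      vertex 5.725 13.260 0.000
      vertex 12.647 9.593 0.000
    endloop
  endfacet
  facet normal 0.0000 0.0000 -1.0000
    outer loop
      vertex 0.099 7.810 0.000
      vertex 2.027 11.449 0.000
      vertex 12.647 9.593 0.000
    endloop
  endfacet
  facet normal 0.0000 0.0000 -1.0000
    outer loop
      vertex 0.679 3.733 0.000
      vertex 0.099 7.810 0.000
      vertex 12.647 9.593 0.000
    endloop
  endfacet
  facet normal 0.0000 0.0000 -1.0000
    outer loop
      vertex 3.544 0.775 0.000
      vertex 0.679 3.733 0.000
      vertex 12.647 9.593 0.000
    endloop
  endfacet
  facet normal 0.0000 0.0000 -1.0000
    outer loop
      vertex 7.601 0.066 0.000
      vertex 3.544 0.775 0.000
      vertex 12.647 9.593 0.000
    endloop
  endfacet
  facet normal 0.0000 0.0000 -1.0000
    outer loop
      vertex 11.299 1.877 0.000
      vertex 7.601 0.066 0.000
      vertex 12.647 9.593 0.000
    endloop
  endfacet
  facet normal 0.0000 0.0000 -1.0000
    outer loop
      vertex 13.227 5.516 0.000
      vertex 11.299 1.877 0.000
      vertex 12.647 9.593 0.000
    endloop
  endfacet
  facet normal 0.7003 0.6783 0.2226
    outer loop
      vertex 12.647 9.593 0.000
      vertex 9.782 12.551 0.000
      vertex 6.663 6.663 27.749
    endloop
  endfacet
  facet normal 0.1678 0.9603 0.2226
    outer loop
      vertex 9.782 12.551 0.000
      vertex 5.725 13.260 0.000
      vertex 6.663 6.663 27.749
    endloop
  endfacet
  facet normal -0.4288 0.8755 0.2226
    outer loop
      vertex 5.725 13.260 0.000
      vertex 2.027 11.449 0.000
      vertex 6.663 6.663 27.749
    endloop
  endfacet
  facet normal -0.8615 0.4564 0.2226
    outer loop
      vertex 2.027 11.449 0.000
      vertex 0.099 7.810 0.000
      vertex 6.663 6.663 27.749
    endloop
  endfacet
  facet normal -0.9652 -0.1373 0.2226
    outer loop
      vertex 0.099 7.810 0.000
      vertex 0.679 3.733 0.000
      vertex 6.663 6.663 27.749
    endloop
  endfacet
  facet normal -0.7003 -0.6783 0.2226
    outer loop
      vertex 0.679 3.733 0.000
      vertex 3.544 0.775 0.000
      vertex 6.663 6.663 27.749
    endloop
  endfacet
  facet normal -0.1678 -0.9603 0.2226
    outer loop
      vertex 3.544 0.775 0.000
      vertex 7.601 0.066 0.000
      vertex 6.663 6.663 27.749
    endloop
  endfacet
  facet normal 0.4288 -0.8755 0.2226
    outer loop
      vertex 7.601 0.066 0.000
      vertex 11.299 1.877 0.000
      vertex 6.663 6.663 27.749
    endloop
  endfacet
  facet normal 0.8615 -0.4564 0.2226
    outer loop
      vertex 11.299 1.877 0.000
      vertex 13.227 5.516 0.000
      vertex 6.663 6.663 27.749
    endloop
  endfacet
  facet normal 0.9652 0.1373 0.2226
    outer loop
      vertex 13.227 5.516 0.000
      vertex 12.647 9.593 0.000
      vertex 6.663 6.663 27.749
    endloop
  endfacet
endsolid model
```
; perimeter-only toolpath
G21 ; units = mm
G90 ; absolute positioning
G28 ; home
; layer 1
G0 Z6.937
G0 X11.151 Y8.861
G1 X9.002 Y11.079
G1 X5.959 Y11.611
G1 X3.186 Y10.253
G1 X1.740 Y7.523
G1 X2.175 Y4.466
G1 X4.324 Y2.247
G1 X7.367 Y1.715
G1 X10.140 Y3.074
G1 X11.586 Y5.803
G1 X11.151 Y8.861
; layer 2
G0 Z13.874
G0 X9.655 Y8.128
G1 X8.223 Y9.607
G1 X6.194 Y9.962
G1 X4.345 Y9.056
G1 X3.381 Y7.236
G1 X3.671 Y5.198
G1 X5.104 Y3.719
G1 X7.132 Y3.365
G1 X8.981 Y4.270
G1 X9.945 Y6.090
G1 X9.655 Y8.128
; layer 3
G0 Z20.812
G0 X8.159 Y7.396
G1 X7.443 Y8.135
G1 X6.428 Y8.312
G1 X5.504 Y7.860
G1 X5.022 Y6.950
G1 X5.167 Y5.931
G1 X5.883 Y5.191
G1 X6.897 Y5.014
G1 X7.822 Y5.466
G1 X8.304 Y6.376
G1 X8.159 Y7.396
M2 ; end

The solid is a regular 10-sided pyramid, base circumscribed radius ≈ 6.66 mm, apex at z ≈ 27.7 mm. Slicing at Δz = 6.937 mm — 4 equal slices spanning the solid's height, so layer i sits at z = i·h/4 — gives 3 non-empty perimeters. Each is a 10-segment closed polygon; G0 lifts to the layer z and rapids to the start vertex, then G1 traces the edges. The cross-section shrinks linearly with z (the slice at the apex is degenerate and omitted).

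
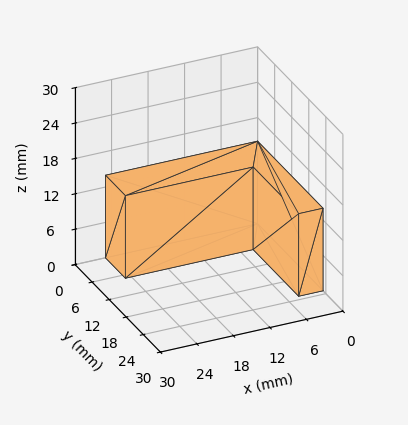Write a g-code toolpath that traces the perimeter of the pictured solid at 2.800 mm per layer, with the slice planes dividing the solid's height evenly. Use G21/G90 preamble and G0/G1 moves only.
Reading the render: the shape is an L-shaped prism: outer 25 × 23 mm, arm thicknesses ≈ 7 mm (horizontal) and 4 mm (vertical), extruded 14 mm in z (dimensions read to the nearest mm from the axis ticks). For the g-code, the solid's height is divided into equal slices at the stated Δz and each level perimeter traced with G1 moves after a G0 lift.

; perimeter-only toolpath
G21 ; units = mm
G90 ; absolute positioning
G28 ; home
; layer 1
G0 Z2.800
G0 X0.000 Y0.000
G1 X25.000 Y0.000
G1 X25.000 Y7.000
G1 X4.000 Y7.000
G1 X4.000 Y23.000
G1 X0.000 Y23.000
G1 X0.000 Y0.000
; layer 2
G0 Z5.600
G0 X0.000 Y0.000
G1 X25.000 Y0.000
G1 X25.000 Y7.000
G1 X4.000 Y7.000
G1 X4.000 Y23.000
G1 X0.000 Y23.000
G1 X0.000 Y0.000
; layer 3
G0 Z8.400
G0 X0.000 Y0.000
G1 X25.000 Y0.000
G1 X25.000 Y7.000
G1 X4.000 Y7.000
G1 X4.000 Y23.000
G1 X0.000 Y23.000
G1 X0.000 Y0.000
; layer 4
G0 Z11.200
G0 X0.000 Y0.000
G1 X25.000 Y0.000
G1 X25.000 Y7.000
G1 X4.000 Y7.000
G1 X4.000 Y23.000
G1 X0.000 Y23.000
G1 X0.000 Y0.000
; layer 5
G0 Z14.000
G0 X0.000 Y0.000
G1 X25.000 Y0.000
G1 X25.000 Y7.000
G1 X4.000 Y7.000
G1 X4.000 Y23.000
G1 X0.000 Y23.000
G1 X0.000 Y0.000
M2 ; end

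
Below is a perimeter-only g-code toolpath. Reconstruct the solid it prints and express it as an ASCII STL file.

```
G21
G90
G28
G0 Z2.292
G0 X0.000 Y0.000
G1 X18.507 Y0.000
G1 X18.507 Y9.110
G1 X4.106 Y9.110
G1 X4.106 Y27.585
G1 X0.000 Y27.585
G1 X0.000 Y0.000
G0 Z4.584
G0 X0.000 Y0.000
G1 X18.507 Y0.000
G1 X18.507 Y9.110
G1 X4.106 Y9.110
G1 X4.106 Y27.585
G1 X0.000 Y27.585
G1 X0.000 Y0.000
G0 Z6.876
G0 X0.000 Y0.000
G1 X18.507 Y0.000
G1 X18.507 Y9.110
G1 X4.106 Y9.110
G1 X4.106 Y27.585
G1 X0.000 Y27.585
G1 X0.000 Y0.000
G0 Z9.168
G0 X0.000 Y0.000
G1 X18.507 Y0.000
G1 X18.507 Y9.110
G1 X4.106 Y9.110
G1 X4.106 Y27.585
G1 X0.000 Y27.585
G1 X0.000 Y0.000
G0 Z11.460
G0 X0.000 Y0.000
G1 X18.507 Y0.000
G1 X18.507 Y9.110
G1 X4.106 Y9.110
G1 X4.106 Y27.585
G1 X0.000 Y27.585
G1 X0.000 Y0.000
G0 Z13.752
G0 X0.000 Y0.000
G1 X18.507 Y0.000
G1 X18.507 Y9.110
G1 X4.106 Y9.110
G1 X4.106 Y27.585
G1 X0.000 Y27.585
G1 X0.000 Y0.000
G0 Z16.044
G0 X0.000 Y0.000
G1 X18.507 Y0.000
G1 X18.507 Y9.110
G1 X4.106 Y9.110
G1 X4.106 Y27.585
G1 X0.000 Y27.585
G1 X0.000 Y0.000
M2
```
solid part
  facet normal 0.0000 0.0000 -1.0000
    outer loop
      vertex 18.507 9.110 0.000
      vertex 18.507 0.000 0.000
      vertex 0.000 0.000 0.000
    endloop
  endfacet
  facet normal 0.0000 0.0000 -1.0000
    outer loop
      vertex 4.106 9.110 0.000
      vertex 18.507 9.110 0.000
      vertex 0.000 0.000 0.000
    endloop
  endfacet
  facet normal 0.0000 0.0000 -1.0000
    outer loop
      vertex 4.106 27.585 0.000
      vertex 4.106 9.110 0.000
      vertex 0.000 0.000 0.000
    endloop
  endfacet
  facet normal 0.0000 0.0000 -1.0000
    outer loop
      vertex 0.000 27.585 0.000
      vertex 4.106 27.585 0.000
      vertex 0.000 0.000 0.000
    endloop
  endfacet
  facet normal 0.0000 0.0000 1.0000
    outer loop
      vertex 0.000 0.000 16.044
      vertex 18.507 0.000 16.044
      vertex 18.507 9.110 16.044
    endloop
  endfacet
  facet normal 0.0000 0.0000 1.0000
    outer loop
      vertex 0.000 0.000 16.044
      vertex 18.507 9.110 16.044
      vertex 4.106 9.110 16.044
    endloop
  endfacet
  facet normal 0.0000 0.0000 1.0000
    outer loop
      vertex 0.000 0.000 16.044
      vertex 4.106 9.110 16.044
      vertex 4.106 27.585 16.044
    endloop
  endfacet
  facet normal 0.0000 0.0000 1.0000
    outer loop
      vertex 0.000 0.000 16.044
      vertex 4.106 27.585 16.044
      vertex 0.000 27.585 16.044
    endloop
  endfacet
  facet normal 0.0000 -1.0000 0.0000
    outer loop
      vertex 0.000 0.000 0.000
      vertex 18.507 0.000 0.000
      vertex 18.507 0.000 16.044
    endloop
  endfacet
  facet normal 0.0000 -1.0000 0.0000
    outer loop
      vertex 0.000 0.000 0.000
      vertex 18.507 0.000 16.044
      vertex 0.000 0.000 16.044
    endloop
  endfacet
  facet normal 1.0000 0.0000 0.0000
    outer loop
      vertex 18.507 0.000 0.000
      vertex 18.507 9.110 0.000
      vertex 18.507 9.110 16.044
    endloop
  endfacet
  facet normal 1.0000 0.0000 0.0000
    outer loop
      vertex 18.507 0.000 0.000
      vertex 18.507 9.110 16.044
      vertex 18.507 0.000 16.044
    endloop
  endfacet
  facet normal 0.0000 1.0000 0.0000
    outer loop
      vertex 18.507 9.110 0.000
      vertex 4.106 9.110 0.000
      vertex 4.106 9.110 16.044
    endloop
  endfacet
  facet normal 0.0000 1.0000 0.0000
    outer loop
      vertex 18.507 9.110 0.000
      vertex 4.106 9.110 16.044
      vertex 18.507 9.110 16.044
    endloop
  endfacet
  facet normal 1.0000 0.0000 0.0000
    outer loop
      vertex 4.106 9.110 0.000
      vertex 4.106 27.585 0.000
      vertex 4.106 27.585 16.044
    endloop
  endfacet
  facet normal 1.0000 0.0000 0.0000
    outer loop
      vertex 4.106 9.110 0.000
      vertex 4.106 27.585 16.044
      vertex 4.106 9.110 16.044
    endloop
  endfacet
  facet normal 0.0000 1.0000 0.0000
    outer loop
      vertex 4.106 27.585 0.000
      vertex 0.000 27.585 0.000
      vertex 0.000 27.585 16.044
    endloop
  endfacet
  facet normal 0.0000 1.0000 0.0000
    outer loop
      vertex 4.106 27.585 0.000
      vertex 0.000 27.585 16.044
      vertex 4.106 27.585 16.044
    endloop
  endfacet
  facet normal -1.0000 0.0000 0.0000
    outer loop
      vertex 0.000 27.585 0.000
      vertex 0.000 0.000 0.000
      vertex 0.000 0.000 16.044
    endloop
  endfacet
  facet normal -1.0000 0.0000 0.0000
    outer loop
      vertex 0.000 27.585 0.000
      vertex 0.000 0.000 16.044
      vertex 0.000 27.585 16.044
    endloop
  endfacet
endsolid part

The G0 Z moves step by Δz≈2.292 mm. Every layer's G1 loop is the same polygon, so the solid is a straight extrusion of it from z=0 to z≈16. Closing with flat bottom and top caps and triangulating gives 20 facets — an L-shaped prism: outer 18.5 × 27.6 mm, arm thicknesses ≈ 9.11 mm (horizontal) and 4.11 mm (vertical), extruded 16 mm in z.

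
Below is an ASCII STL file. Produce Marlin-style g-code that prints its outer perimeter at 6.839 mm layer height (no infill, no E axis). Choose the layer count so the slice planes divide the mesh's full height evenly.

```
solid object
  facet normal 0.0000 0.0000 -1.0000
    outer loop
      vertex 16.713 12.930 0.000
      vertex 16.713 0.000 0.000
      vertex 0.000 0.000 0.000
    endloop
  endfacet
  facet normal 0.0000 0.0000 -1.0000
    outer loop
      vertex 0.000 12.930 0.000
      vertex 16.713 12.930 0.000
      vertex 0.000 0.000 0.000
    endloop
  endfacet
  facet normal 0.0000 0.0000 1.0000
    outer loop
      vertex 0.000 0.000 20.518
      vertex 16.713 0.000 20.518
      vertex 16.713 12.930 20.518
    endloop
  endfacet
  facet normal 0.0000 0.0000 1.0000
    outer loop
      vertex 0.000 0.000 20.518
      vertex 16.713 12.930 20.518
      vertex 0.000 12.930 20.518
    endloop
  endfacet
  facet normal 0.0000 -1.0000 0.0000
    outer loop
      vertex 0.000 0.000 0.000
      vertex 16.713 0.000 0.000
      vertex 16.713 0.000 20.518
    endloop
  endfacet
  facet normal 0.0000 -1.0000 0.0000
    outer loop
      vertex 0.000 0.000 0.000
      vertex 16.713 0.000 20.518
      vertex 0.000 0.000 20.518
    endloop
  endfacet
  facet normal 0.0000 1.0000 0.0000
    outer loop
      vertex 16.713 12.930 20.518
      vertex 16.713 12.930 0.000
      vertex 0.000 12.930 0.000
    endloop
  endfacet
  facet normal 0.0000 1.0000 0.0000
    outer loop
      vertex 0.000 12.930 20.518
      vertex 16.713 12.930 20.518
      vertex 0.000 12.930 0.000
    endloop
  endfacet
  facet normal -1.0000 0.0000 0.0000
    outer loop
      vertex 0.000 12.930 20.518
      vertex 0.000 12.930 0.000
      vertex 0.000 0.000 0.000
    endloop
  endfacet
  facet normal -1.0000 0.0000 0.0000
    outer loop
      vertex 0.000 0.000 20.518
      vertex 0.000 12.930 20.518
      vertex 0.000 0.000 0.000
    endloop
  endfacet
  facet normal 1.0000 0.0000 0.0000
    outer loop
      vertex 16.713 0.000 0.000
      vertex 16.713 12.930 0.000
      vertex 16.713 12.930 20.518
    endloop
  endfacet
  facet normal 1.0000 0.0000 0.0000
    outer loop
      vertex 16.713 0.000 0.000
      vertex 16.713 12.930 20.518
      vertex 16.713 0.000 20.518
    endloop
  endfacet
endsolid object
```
; perimeter-only toolpath
G21 ; units = mm
G90 ; absolute positioning
G28 ; home
; layer 1
G0 Z6.839
G0 X0.000 Y0.000
G1 X16.713 Y0.000
G1 X16.713 Y12.930
G1 X0.000 Y12.930
G1 X0.000 Y0.000
; layer 2
G0 Z13.679
G0 X0.000 Y0.000
G1 X16.713 Y0.000
G1 X16.713 Y12.930
G1 X0.000 Y12.930
G1 X0.000 Y0.000
; layer 3
G0 Z20.518
G0 X0.000 Y0.000
G1 X16.713 Y0.000
G1 X16.713 Y12.930
G1 X0.000 Y12.930
G1 X0.000 Y0.000
M2 ; end

The solid is a rectangular box, roughly 16.7 × 12.9 mm footprint and 20.5 mm tall. Slicing at Δz = 6.839 mm — 3 equal slices spanning the solid's height, so layer i sits at z = i·h/3 — gives 3 non-empty perimeters. Each is a 4-segment closed polygon; G0 lifts to the layer z and rapids to the start vertex, then G1 traces the edges.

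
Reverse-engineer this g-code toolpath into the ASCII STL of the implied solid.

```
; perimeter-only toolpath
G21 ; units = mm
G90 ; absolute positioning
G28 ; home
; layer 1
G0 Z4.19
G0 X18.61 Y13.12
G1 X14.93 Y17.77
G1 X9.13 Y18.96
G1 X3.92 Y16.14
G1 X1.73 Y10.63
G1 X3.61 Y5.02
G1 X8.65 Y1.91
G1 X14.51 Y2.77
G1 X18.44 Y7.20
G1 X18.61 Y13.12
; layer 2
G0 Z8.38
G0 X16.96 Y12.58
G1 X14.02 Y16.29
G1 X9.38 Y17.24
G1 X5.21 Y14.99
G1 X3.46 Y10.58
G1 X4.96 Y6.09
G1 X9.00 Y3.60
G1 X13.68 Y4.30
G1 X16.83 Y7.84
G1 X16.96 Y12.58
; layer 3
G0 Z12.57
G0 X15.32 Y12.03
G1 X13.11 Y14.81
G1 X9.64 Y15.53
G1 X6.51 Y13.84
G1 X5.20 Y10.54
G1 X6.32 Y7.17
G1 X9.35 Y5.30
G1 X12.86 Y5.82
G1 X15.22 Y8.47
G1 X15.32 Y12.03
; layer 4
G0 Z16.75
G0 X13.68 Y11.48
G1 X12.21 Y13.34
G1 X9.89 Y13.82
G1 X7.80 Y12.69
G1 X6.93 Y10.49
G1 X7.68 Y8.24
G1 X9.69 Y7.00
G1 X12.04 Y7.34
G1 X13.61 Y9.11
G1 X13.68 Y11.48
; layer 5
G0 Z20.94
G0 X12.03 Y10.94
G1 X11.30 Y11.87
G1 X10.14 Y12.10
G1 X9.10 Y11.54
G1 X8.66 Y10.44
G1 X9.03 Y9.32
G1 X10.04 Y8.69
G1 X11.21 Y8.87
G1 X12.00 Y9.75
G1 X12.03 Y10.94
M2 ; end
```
solid part
  facet normal 0.0000 0.0000 -1.0000
    outer loop
      vertex 8.88 20.67 0.00
      vertex 15.84 19.24 0.00
      vertex 20.25 13.67 0.00
    endloop
  endfacet
  facet normal 0.0000 0.0000 -1.0000
    outer loop
      vertex 2.62 17.29 0.00
      vertex 8.88 20.67 0.00
      vertex 20.25 13.67 0.00
    endloop
  endfacet
  facet normal 0.0000 0.0000 -1.0000
    outer loop
      vertex 0.00 10.68 0.00
      vertex 2.62 17.29 0.00
      vertex 20.25 13.67 0.00
    endloop
  endfacet
  facet normal 0.0000 0.0000 -1.0000
    outer loop
      vertex 2.25 3.94 0.00
      vertex 0.00 10.68 0.00
      vertex 20.25 13.67 0.00
    endloop
  endfacet
  facet normal 0.0000 0.0000 -1.0000
    outer loop
      vertex 8.30 0.21 0.00
      vertex 2.25 3.94 0.00
      vertex 20.25 13.67 0.00
    endloop
  endfacet
  facet normal 0.0000 0.0000 -1.0000
    outer loop
      vertex 15.33 1.25 0.00
      vertex 8.30 0.21 0.00
      vertex 20.25 13.67 0.00
    endloop
  endfacet
  facet normal 0.0000 0.0000 -1.0000
    outer loop
      vertex 20.05 6.56 0.00
      vertex 15.33 1.25 0.00
      vertex 20.25 13.67 0.00
    endloop
  endfacet
  facet normal 0.7308 0.5786 0.3622
    outer loop
      vertex 20.25 13.67 0.00
      vertex 15.84 19.24 0.00
      vertex 10.39 10.39 25.13
    endloop
  endfacet
  facet normal 0.1876 0.9130 0.3622
    outer loop
      vertex 15.84 19.24 0.00
      vertex 8.88 20.67 0.00
      vertex 10.39 10.39 25.13
    endloop
  endfacet
  facet normal -0.4429 0.8202 0.3621
    outer loop
      vertex 8.88 20.67 0.00
      vertex 2.62 17.29 0.00
      vertex 10.39 10.39 25.13
    endloop
  endfacet
  facet normal -0.8665 0.3435 0.3622
    outer loop
      vertex 2.62 17.29 0.00
      vertex 0.00 10.68 0.00
      vertex 10.39 10.39 25.13
    endloop
  endfacet
  facet normal -0.8842 -0.2952 0.3621
    outer loop
      vertex 0.00 10.68 0.00
      vertex 2.25 3.94 0.00
      vertex 10.39 10.39 25.13
    endloop
  endfacet
  facet normal -0.4892 -0.7935 0.3621
    outer loop
      vertex 2.25 3.94 0.00
      vertex 8.30 0.21 0.00
      vertex 10.39 10.39 25.13
    endloop
  endfacet
  facet normal 0.1364 -0.9221 0.3622
    outer loop
      vertex 8.30 0.21 0.00
      vertex 15.33 1.25 0.00
      vertex 10.39 10.39 25.13
    endloop
  endfacet
  facet normal 0.6967 -0.6193 0.3622
    outer loop
      vertex 15.33 1.25 0.00
      vertex 20.05 6.56 0.00
      vertex 10.39 10.39 25.13
    endloop
  endfacet
  facet normal 0.9317 -0.0262 0.3622
    outer loop
      vertex 20.05 6.56 0.00
      vertex 20.25 13.67 0.00
      vertex 10.39 10.39 25.13
    endloop
  endfacet
endsolid part

The G0 Z moves step by Δz≈4.19 mm. The G1 loops shrink linearly with z, so the solid tapers from its base footprint up to z≈25.1. Closing with a flat bottom cap and the tapered top and triangulating gives 16 facets — a regular 9-sided pyramid, base circumscribed radius ≈ 10.4 mm, apex at z ≈ 25.1 mm.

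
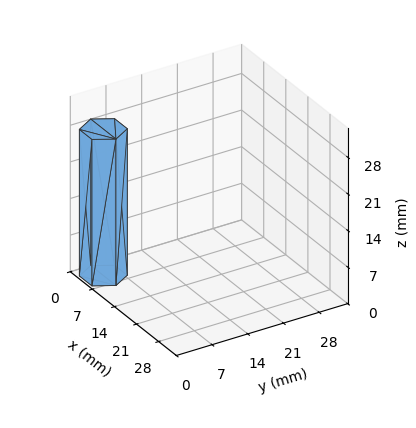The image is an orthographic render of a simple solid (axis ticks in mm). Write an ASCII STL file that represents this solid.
Reading the render: the shape is a regular 6-sided prism (a cylinder approximated with 6 flat sides), circumscribed radius ≈ 4 mm, height ≈ 28 mm (dimensions read to the nearest mm from the axis ticks). For the STL, each face is triangulated and given an outward normal.

solid part
  facet normal 0.0000 0.0000 -1.0000
    outer loop
      vertex 2.00 7.46 0.00
      vertex 6.00 7.46 0.00
      vertex 8.00 4.00 0.00
    endloop
  endfacet
  facet normal 0.0000 0.0000 -1.0000
    outer loop
      vertex 0.00 4.00 0.00
      vertex 2.00 7.46 0.00
      vertex 8.00 4.00 0.00
    endloop
  endfacet
  facet normal 0.0000 0.0000 -1.0000
    outer loop
      vertex 2.00 0.54 0.00
      vertex 0.00 4.00 0.00
      vertex 8.00 4.00 0.00
    endloop
  endfacet
  facet normal 0.0000 0.0000 -1.0000
    outer loop
      vertex 6.00 0.54 0.00
      vertex 2.00 0.54 0.00
      vertex 8.00 4.00 0.00
    endloop
  endfacet
  facet normal 0.0000 0.0000 1.0000
    outer loop
      vertex 8.00 4.00 28.00
      vertex 6.00 7.46 28.00
      vertex 2.00 7.46 28.00
    endloop
  endfacet
  facet normal 0.0000 0.0000 1.0000
    outer loop
      vertex 8.00 4.00 28.00
      vertex 2.00 7.46 28.00
      vertex 0.00 4.00 28.00
    endloop
  endfacet
  facet normal 0.0000 0.0000 1.0000
    outer loop
      vertex 8.00 4.00 28.00
      vertex 0.00 4.00 28.00
      vertex 2.00 0.54 28.00
    endloop
  endfacet
  facet normal 0.0000 0.0000 1.0000
    outer loop
      vertex 8.00 4.00 28.00
      vertex 2.00 0.54 28.00
      vertex 6.00 0.54 28.00
    endloop
  endfacet
  facet normal 0.8658 0.5004 0.0000
    outer loop
      vertex 8.00 4.00 0.00
      vertex 6.00 7.46 0.00
      vertex 6.00 7.46 28.00
    endloop
  endfacet
  facet normal 0.8658 0.5004 0.0000
    outer loop
      vertex 8.00 4.00 0.00
      vertex 6.00 7.46 28.00
      vertex 8.00 4.00 28.00
    endloop
  endfacet
  facet normal 0.0000 1.0000 0.0000
    outer loop
      vertex 6.00 7.46 0.00
      vertex 2.00 7.46 0.00
      vertex 2.00 7.46 28.00
    endloop
  endfacet
  facet normal 0.0000 1.0000 0.0000
    outer loop
      vertex 6.00 7.46 0.00
      vertex 2.00 7.46 28.00
      vertex 6.00 7.46 28.00
    endloop
  endfacet
  facet normal -0.8658 0.5004 0.0000
    outer loop
      vertex 2.00 7.46 0.00
      vertex 0.00 4.00 0.00
      vertex 0.00 4.00 28.00
    endloop
  endfacet
  facet normal -0.8658 0.5004 0.0000
    outer loop
      vertex 2.00 7.46 0.00
      vertex 0.00 4.00 28.00
      vertex 2.00 7.46 28.00
    endloop
  endfacet
  facet normal -0.8658 -0.5004 0.0000
    outer loop
      vertex 0.00 4.00 0.00
      vertex 2.00 0.54 0.00
      vertex 2.00 0.54 28.00
    endloop
  endfacet
  facet normal -0.8658 -0.5004 0.0000
    outer loop
      vertex 0.00 4.00 0.00
      vertex 2.00 0.54 28.00
      vertex 0.00 4.00 28.00
    endloop
  endfacet
  facet normal 0.0000 -1.0000 0.0000
    outer loop
      vertex 2.00 0.54 0.00
      vertex 6.00 0.54 0.00
      vertex 6.00 0.54 28.00
    endloop
  endfacet
  facet normal 0.0000 -1.0000 0.0000
    outer loop
      vertex 2.00 0.54 0.00
      vertex 6.00 0.54 28.00
      vertex 2.00 0.54 28.00
    endloop
  endfacet
  facet normal 0.8658 -0.5004 0.0000
    outer loop
      vertex 6.00 0.54 0.00
      vertex 8.00 4.00 0.00
      vertex 8.00 4.00 28.00
    endloop
  endfacet
  facet normal 0.8658 -0.5004 0.0000
    outer loop
      vertex 6.00 0.54 0.00
      vertex 8.00 4.00 28.00
      vertex 6.00 0.54 28.00
    endloop
  endfacet
endsolid part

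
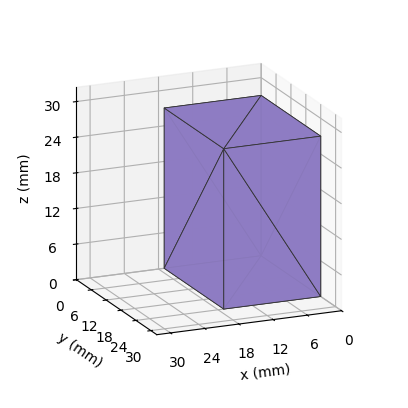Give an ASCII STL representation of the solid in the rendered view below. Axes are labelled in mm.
Reading the render: the shape is a rectangular box, roughly 17 × 24 mm footprint and 27 mm tall (dimensions read to the nearest mm from the axis ticks). For the STL, each face is triangulated and given an outward normal.

solid part
  facet normal 0.0000 0.0000 -1.0000
    outer loop
      vertex 17.0 24.0 0.0
      vertex 17.0 0.0 0.0
      vertex 0.0 0.0 0.0
    endloop
  endfacet
  facet normal 0.0000 0.0000 -1.0000
    outer loop
      vertex 0.0 24.0 0.0
      vertex 17.0 24.0 0.0
      vertex 0.0 0.0 0.0
    endloop
  endfacet
  facet normal 0.0000 0.0000 1.0000
    outer loop
      vertex 0.0 0.0 27.0
      vertex 17.0 0.0 27.0
      vertex 17.0 24.0 27.0
    endloop
  endfacet
  facet normal 0.0000 0.0000 1.0000
    outer loop
      vertex 0.0 0.0 27.0
      vertex 17.0 24.0 27.0
      vertex 0.0 24.0 27.0
    endloop
  endfacet
  facet normal 0.0000 -1.0000 0.0000
    outer loop
      vertex 0.0 0.0 0.0
      vertex 17.0 0.0 0.0
      vertex 17.0 0.0 27.0
    endloop
  endfacet
  facet normal 0.0000 -1.0000 0.0000
    outer loop
      vertex 0.0 0.0 0.0
      vertex 17.0 0.0 27.0
      vertex 0.0 0.0 27.0
    endloop
  endfacet
  facet normal 0.0000 1.0000 0.0000
    outer loop
      vertex 17.0 24.0 27.0
      vertex 17.0 24.0 0.0
      vertex 0.0 24.0 0.0
    endloop
  endfacet
  facet normal 0.0000 1.0000 0.0000
    outer loop
      vertex 0.0 24.0 27.0
      vertex 17.0 24.0 27.0
      vertex 0.0 24.0 0.0
    endloop
  endfacet
  facet normal -1.0000 0.0000 0.0000
    outer loop
      vertex 0.0 24.0 27.0
      vertex 0.0 24.0 0.0
      vertex 0.0 0.0 0.0
    endloop
  endfacet
  facet normal -1.0000 0.0000 0.0000
    outer loop
      vertex 0.0 0.0 27.0
      vertex 0.0 24.0 27.0
      vertex 0.0 0.0 0.0
    endloop
  endfacet
  facet normal 1.0000 0.0000 0.0000
    outer loop
      vertex 17.0 0.0 0.0
      vertex 17.0 24.0 0.0
      vertex 17.0 24.0 27.0
    endloop
  endfacet
  facet normal 1.0000 0.0000 0.0000
    outer loop
      vertex 17.0 0.0 0.0
      vertex 17.0 24.0 27.0
      vertex 17.0 0.0 27.0
    endloop
  endfacet
endsolid part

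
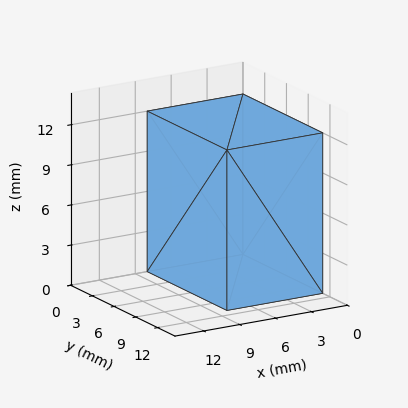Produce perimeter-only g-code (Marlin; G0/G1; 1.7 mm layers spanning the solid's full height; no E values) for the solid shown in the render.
Reading the render: the shape is a rectangular box, roughly 8 × 11 mm footprint and 12 mm tall (dimensions read to the nearest mm from the axis ticks). For the g-code, the solid's height is divided into equal slices at the stated Δz and each level perimeter traced with G1 moves after a G0 lift.

; perimeter-only toolpath
G21 ; units = mm
G90 ; absolute positioning
G28 ; home
; layer 1
G0 Z1.7
G0 X0.0 Y0.0
G1 X8.0 Y0.0
G1 X8.0 Y11.0
G1 X0.0 Y11.0
G1 X0.0 Y0.0
; layer 2
G0 Z3.4
G0 X0.0 Y0.0
G1 X8.0 Y0.0
G1 X8.0 Y11.0
G1 X0.0 Y11.0
G1 X0.0 Y0.0
; layer 3
G0 Z5.1
G0 X0.0 Y0.0
G1 X8.0 Y0.0
G1 X8.0 Y11.0
G1 X0.0 Y11.0
G1 X0.0 Y0.0
; layer 4
G0 Z6.9
G0 X0.0 Y0.0
G1 X8.0 Y0.0
G1 X8.0 Y11.0
G1 X0.0 Y11.0
G1 X0.0 Y0.0
; layer 5
G0 Z8.6
G0 X0.0 Y0.0
G1 X8.0 Y0.0
G1 X8.0 Y11.0
G1 X0.0 Y11.0
G1 X0.0 Y0.0
; layer 6
G0 Z10.3
G0 X0.0 Y0.0
G1 X8.0 Y0.0
G1 X8.0 Y11.0
G1 X0.0 Y11.0
G1 X0.0 Y0.0
; layer 7
G0 Z12.0
G0 X0.0 Y0.0
G1 X8.0 Y0.0
G1 X8.0 Y11.0
G1 X0.0 Y11.0
G1 X0.0 Y0.0
M2 ; end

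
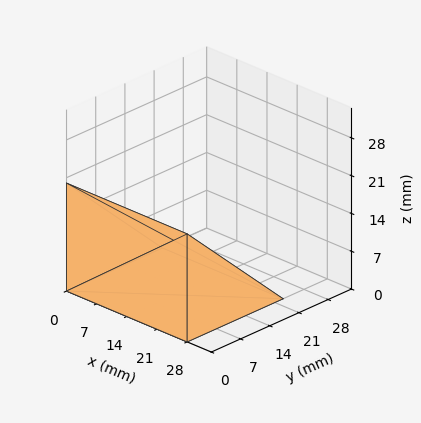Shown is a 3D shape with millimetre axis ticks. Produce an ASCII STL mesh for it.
Reading the render: the shape is a wedge (ramp): 28 × 23 mm base, rising to 20 mm along the y=0 edge and sloping linearly to z=0 at y=23 (dimensions read to the nearest mm from the axis ticks). For the STL, each face is triangulated and given an outward normal.

solid part
  facet normal 0.0000 0.0000 -1.0000
    outer loop
      vertex 28.000 23.000 0.000
      vertex 28.000 0.000 0.000
      vertex 0.000 0.000 0.000
    endloop
  endfacet
  facet normal 0.0000 0.0000 -1.0000
    outer loop
      vertex 0.000 23.000 0.000
      vertex 28.000 23.000 0.000
      vertex 0.000 0.000 0.000
    endloop
  endfacet
  facet normal 0.0000 -1.0000 0.0000
    outer loop
      vertex 0.000 0.000 0.000
      vertex 28.000 0.000 0.000
      vertex 28.000 0.000 20.000
    endloop
  endfacet
  facet normal 0.0000 -1.0000 0.0000
    outer loop
      vertex 0.000 0.000 0.000
      vertex 28.000 0.000 20.000
      vertex 0.000 0.000 20.000
    endloop
  endfacet
  facet normal 0.0000 0.6562 0.7546
    outer loop
      vertex 0.000 0.000 20.000
      vertex 28.000 0.000 20.000
      vertex 28.000 23.000 0.000
    endloop
  endfacet
  facet normal 0.0000 0.6562 0.7546
    outer loop
      vertex 0.000 0.000 20.000
      vertex 28.000 23.000 0.000
      vertex 0.000 23.000 0.000
    endloop
  endfacet
  facet normal -1.0000 0.0000 0.0000
    outer loop
      vertex 0.000 0.000 20.000
      vertex 0.000 23.000 0.000
      vertex 0.000 0.000 0.000
    endloop
  endfacet
  facet normal 1.0000 0.0000 0.0000
    outer loop
      vertex 28.000 0.000 0.000
      vertex 28.000 23.000 0.000
      vertex 28.000 0.000 20.000
    endloop
  endfacet
endsolid part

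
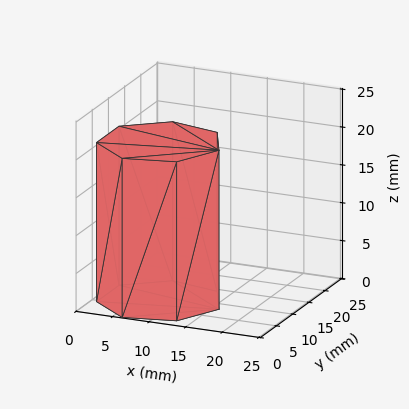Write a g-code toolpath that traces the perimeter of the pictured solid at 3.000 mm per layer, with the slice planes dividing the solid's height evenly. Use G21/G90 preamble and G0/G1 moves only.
Reading the render: the shape is a regular 7-sided prism (a cylinder approximated with 7 flat sides), circumscribed radius ≈ 8 mm, height ≈ 21 mm (dimensions read to the nearest mm from the axis ticks). For the g-code, the solid's height is divided into equal slices at the stated Δz and each level perimeter traced with G1 moves after a G0 lift.

; perimeter-only toolpath
G21 ; units = mm
G90 ; absolute positioning
G28 ; home
; layer 1
G0 Z3.000
G0 X16.000 Y8.000
G1 X12.988 Y14.255
G1 X6.220 Y15.799
G1 X0.792 Y11.471
G1 X0.792 Y4.529
G1 X6.220 Y0.201
G1 X12.988 Y1.745
G1 X16.000 Y8.000
; layer 2
G0 Z6.000
G0 X16.000 Y8.000
G1 X12.988 Y14.255
G1 X6.220 Y15.799
G1 X0.792 Y11.471
G1 X0.792 Y4.529
G1 X6.220 Y0.201
G1 X12.988 Y1.745
G1 X16.000 Y8.000
; layer 3
G0 Z9.000
G0 X16.000 Y8.000
G1 X12.988 Y14.255
G1 X6.220 Y15.799
G1 X0.792 Y11.471
G1 X0.792 Y4.529
G1 X6.220 Y0.201
G1 X12.988 Y1.745
G1 X16.000 Y8.000
; layer 4
G0 Z12.000
G0 X16.000 Y8.000
G1 X12.988 Y14.255
G1 X6.220 Y15.799
G1 X0.792 Y11.471
G1 X0.792 Y4.529
G1 X6.220 Y0.201
G1 X12.988 Y1.745
G1 X16.000 Y8.000
; layer 5
G0 Z15.000
G0 X16.000 Y8.000
G1 X12.988 Y14.255
G1 X6.220 Y15.799
G1 X0.792 Y11.471
G1 X0.792 Y4.529
G1 X6.220 Y0.201
G1 X12.988 Y1.745
G1 X16.000 Y8.000
; layer 6
G0 Z18.000
G0 X16.000 Y8.000
G1 X12.988 Y14.255
G1 X6.220 Y15.799
G1 X0.792 Y11.471
G1 X0.792 Y4.529
G1 X6.220 Y0.201
G1 X12.988 Y1.745
G1 X16.000 Y8.000
; layer 7
G0 Z21.000
G0 X16.000 Y8.000
G1 X12.988 Y14.255
G1 X6.220 Y15.799
G1 X0.792 Y11.471
G1 X0.792 Y4.529
G1 X6.220 Y0.201
G1 X12.988 Y1.745
G1 X16.000 Y8.000
M2 ; end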